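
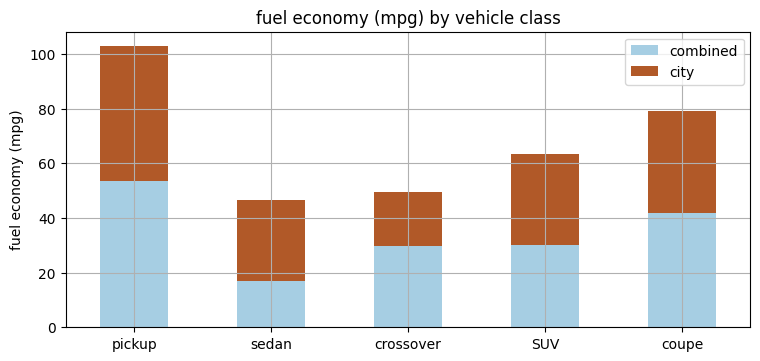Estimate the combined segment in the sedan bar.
≈ 20

combined top ≈ 20, bottom ≈ 0; segment ≈ 20.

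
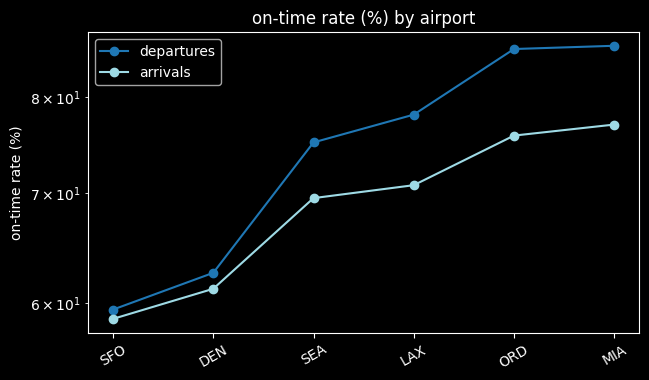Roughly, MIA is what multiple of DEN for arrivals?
≈ 1.25×

MIA ≈ 75, DEN ≈ 60; 75/60 ≈ 1.25.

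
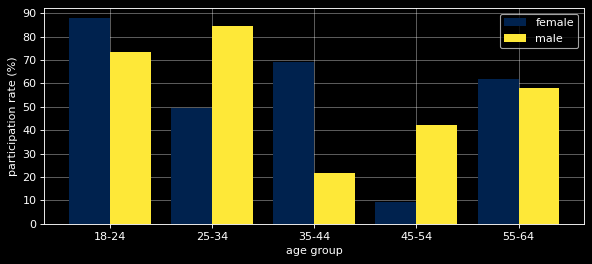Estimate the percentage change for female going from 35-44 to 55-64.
≈ -14.3%

35-44 ≈ 70, 55-64 ≈ 60; (60 − 70) / 70 ≈ -14.3%.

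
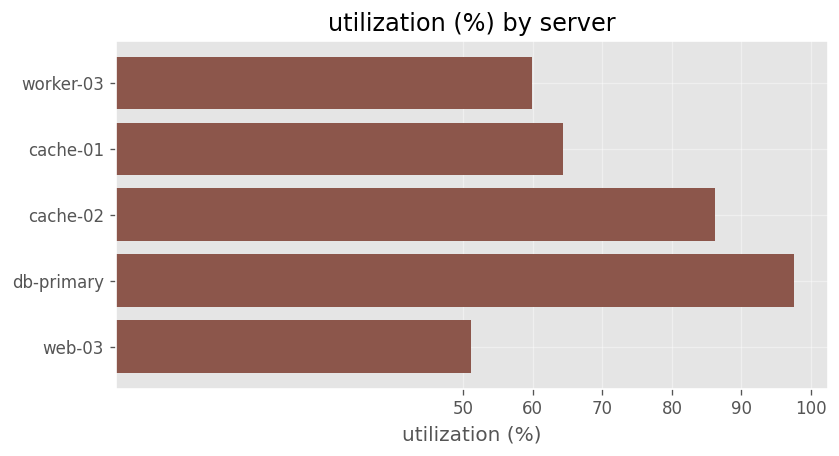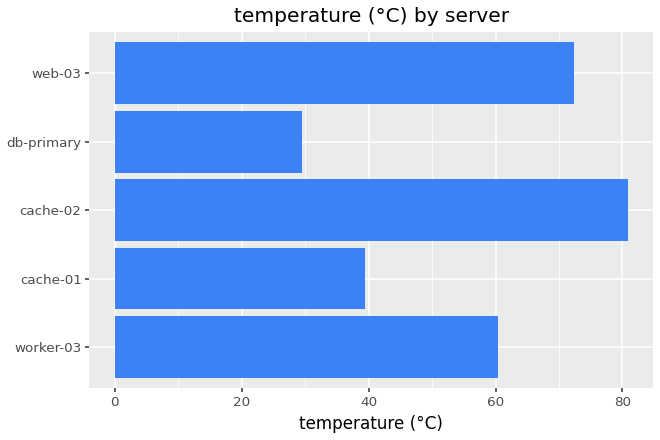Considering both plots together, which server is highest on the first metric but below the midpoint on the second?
db-primary

Chart 2 median temperature (°C) ≈ 60; below-median servers: cache-01, db-primary. Among those, db-primary has the highest utilization (%) (≈ 100).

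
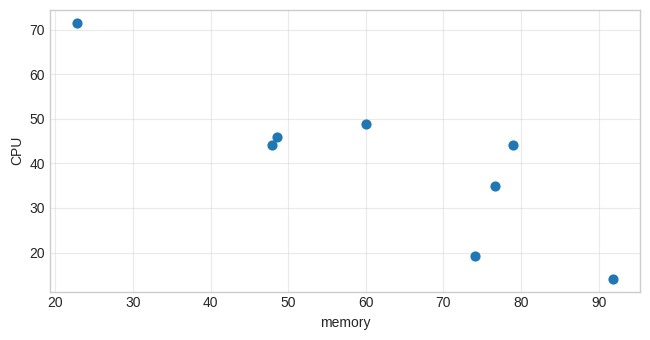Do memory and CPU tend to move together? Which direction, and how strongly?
negative, strong

Points are negatively correlated; strong (|r| ≈ 0.9).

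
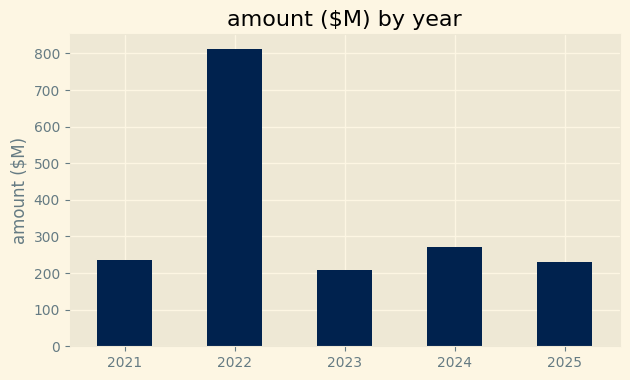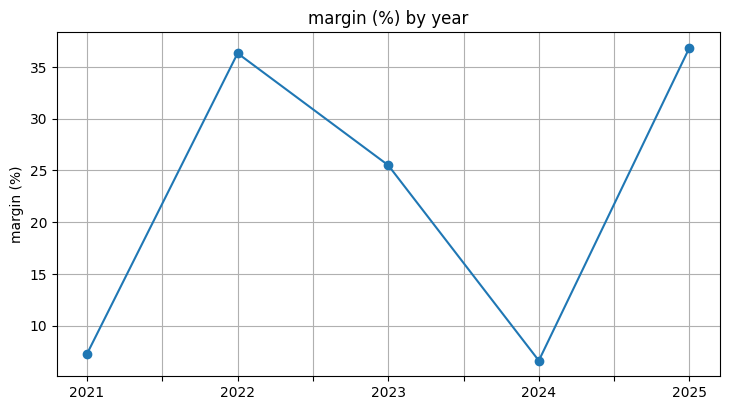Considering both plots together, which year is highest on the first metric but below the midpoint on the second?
2024

Chart 2 median margin (%) ≈ 25; below-median years: 2021, 2024. Among those, 2024 has the highest amount ($M) (≈ 300).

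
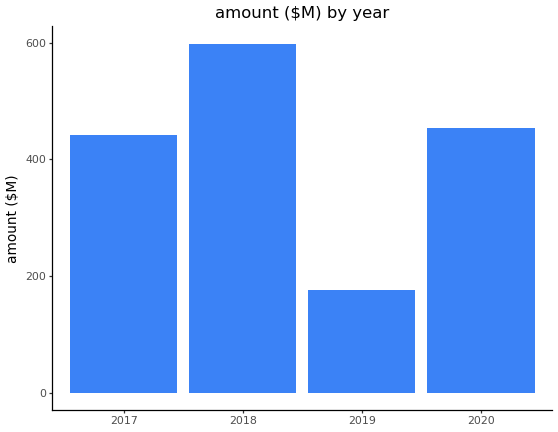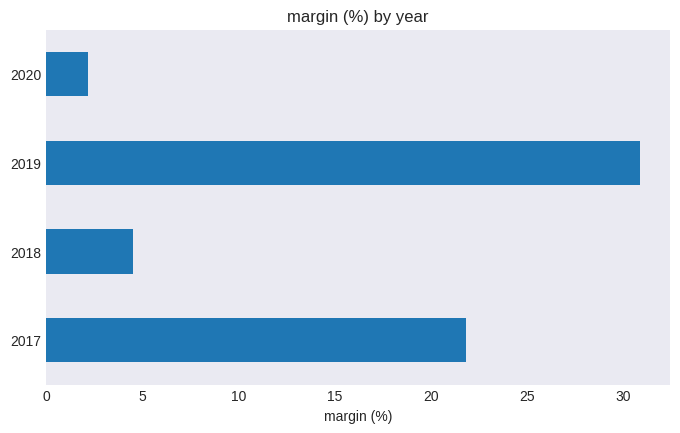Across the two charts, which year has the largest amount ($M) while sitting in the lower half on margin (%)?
Chart 2 median margin (%) ≈ 15; below-median years: 2018, 2020. Among those, 2018 has the highest amount ($M) (≈ 600).

2018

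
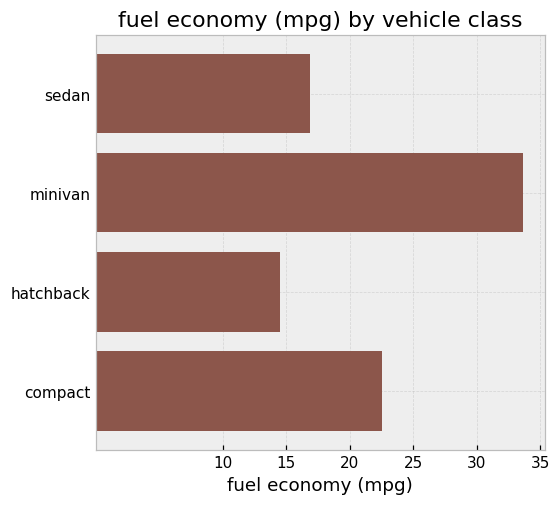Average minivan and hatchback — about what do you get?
≈ 25

(35 + 15) / 2 ≈ 25.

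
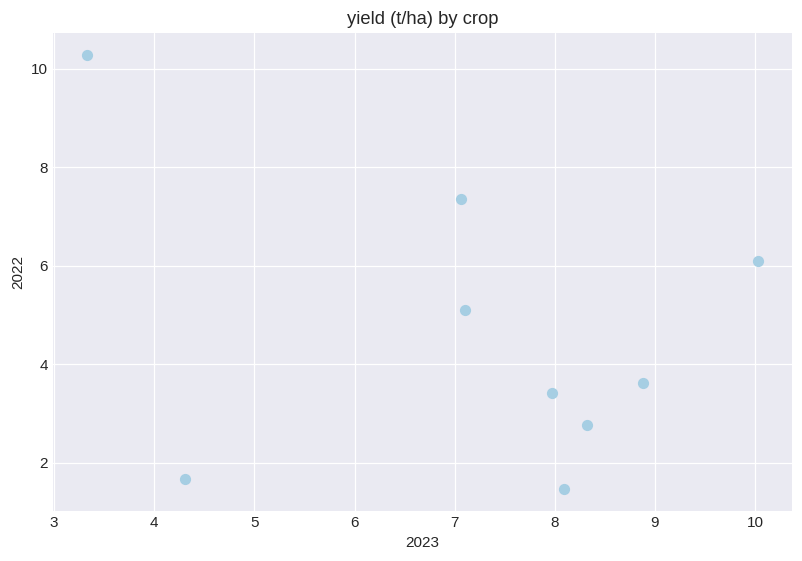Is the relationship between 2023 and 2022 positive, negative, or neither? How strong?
Points are negatively correlated; weak (|r| ≈ 0.3).

negative, weak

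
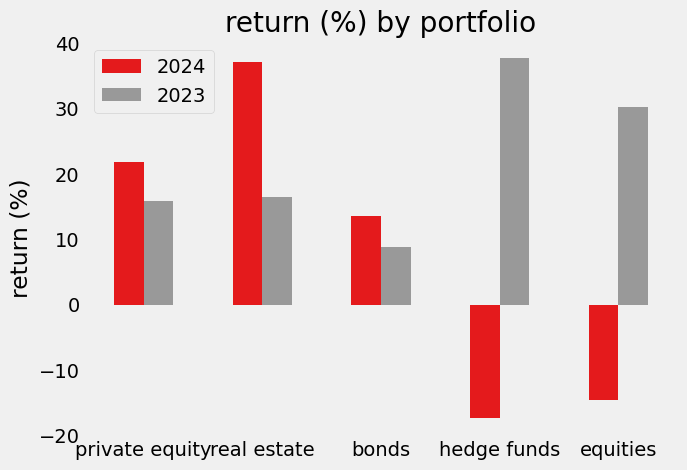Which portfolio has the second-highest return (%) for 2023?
equities

Top 3 for 2023: hedge funds ≈ 40, equities ≈ 30, real estate ≈ 15.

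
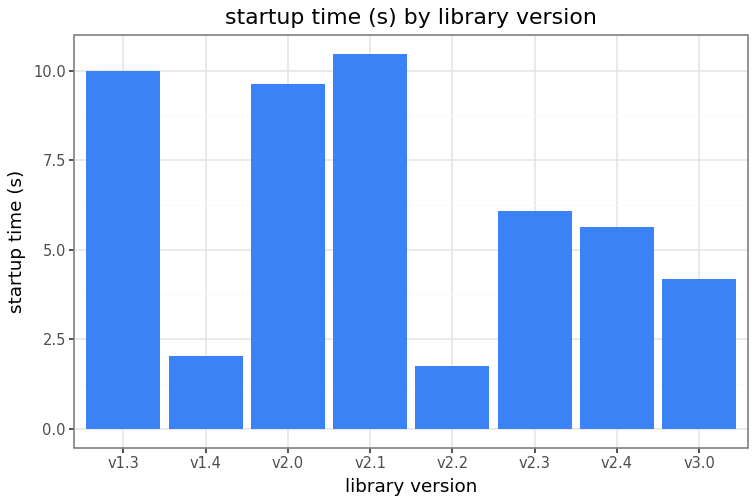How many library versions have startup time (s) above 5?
5

Above 5: v1.3, v2.0, v2.1, v2.3, v2.4.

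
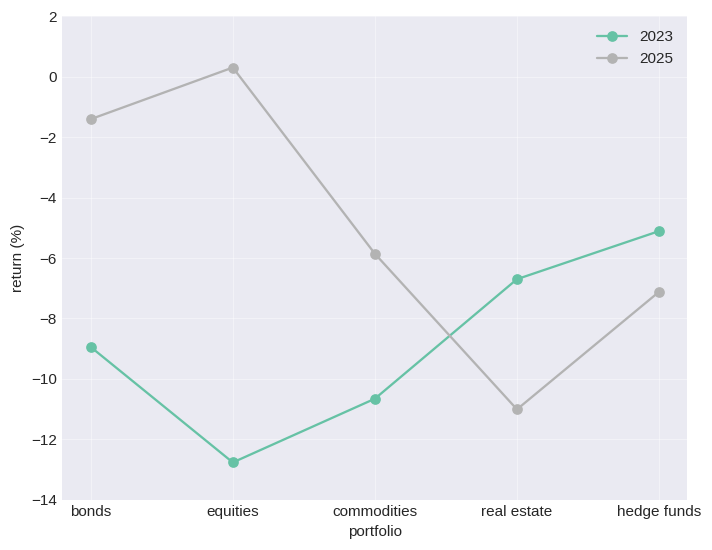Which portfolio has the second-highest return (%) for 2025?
bonds

Top 3 for 2025: equities ≈ 0, bonds ≈ -2, commodities ≈ -6.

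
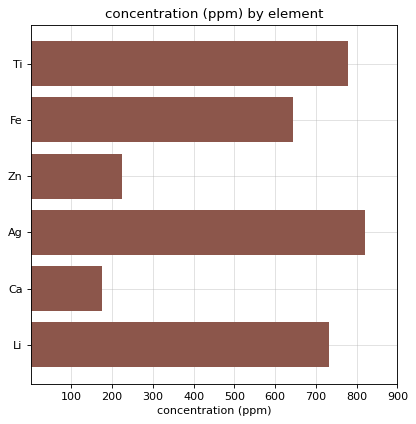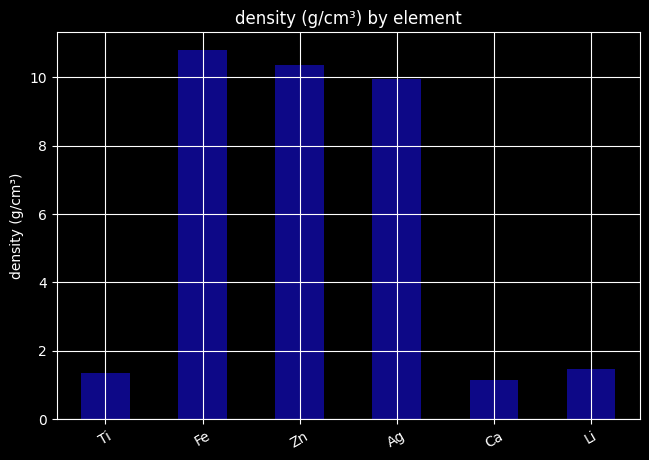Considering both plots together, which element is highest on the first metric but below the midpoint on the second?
Chart 2 median density (g/cm³) ≈ 6; below-median elements: Ti, Ca, Li. Among those, Ti has the highest concentration (ppm) (≈ 800).

Ti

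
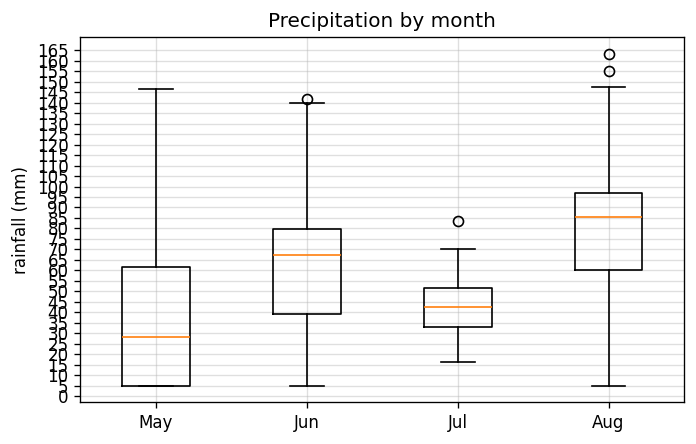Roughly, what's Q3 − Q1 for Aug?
≈ 35

Q3 ≈ 95, Q1 ≈ 60; IQR ≈ 35.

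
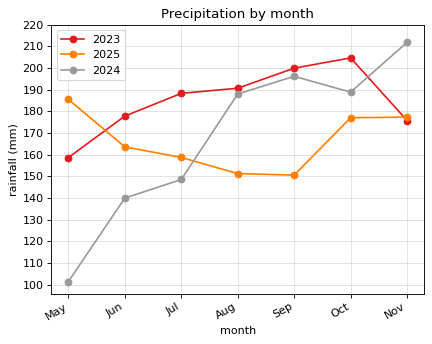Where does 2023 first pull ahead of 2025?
May: 2023 ≈ 160 vs 2025 ≈ 190 (not yet); Jun: 2023 ≈ 180 vs 2025 ≈ 160 (first crossover).

Jun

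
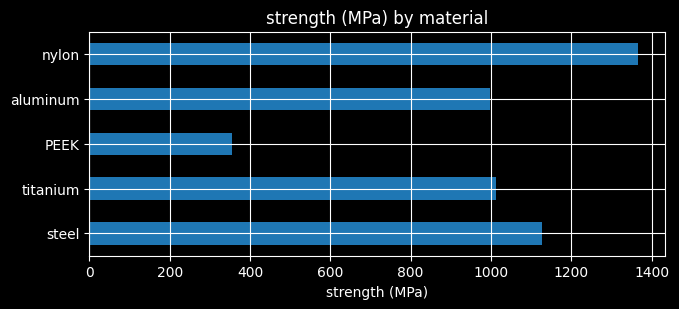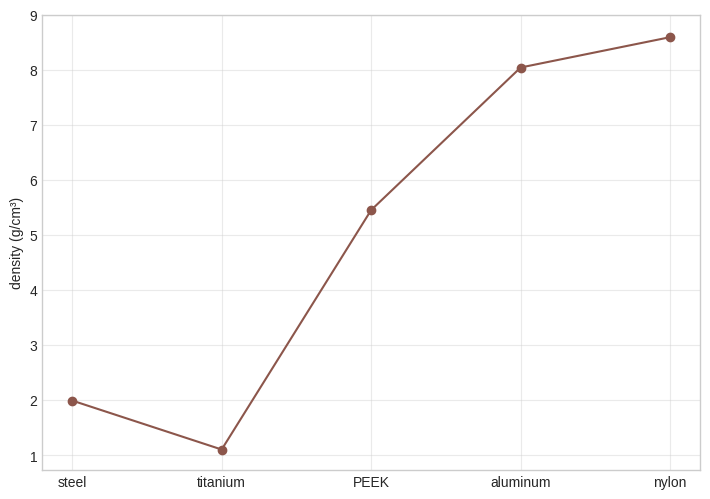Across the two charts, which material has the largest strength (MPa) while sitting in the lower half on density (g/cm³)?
Chart 2 median density (g/cm³) ≈ 5; below-median materials: steel, titanium. Among those, steel has the highest strength (MPa) (≈ 1200).

steel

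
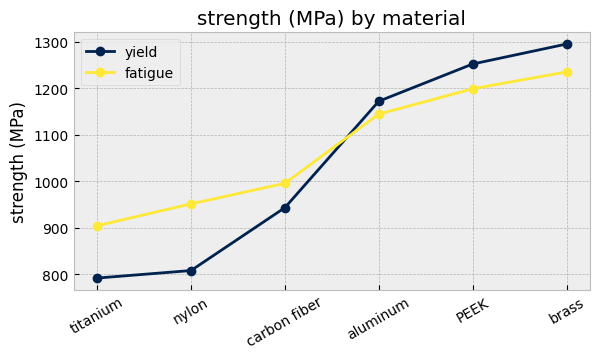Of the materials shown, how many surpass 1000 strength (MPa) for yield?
Above 1000: aluminum, PEEK, brass.

3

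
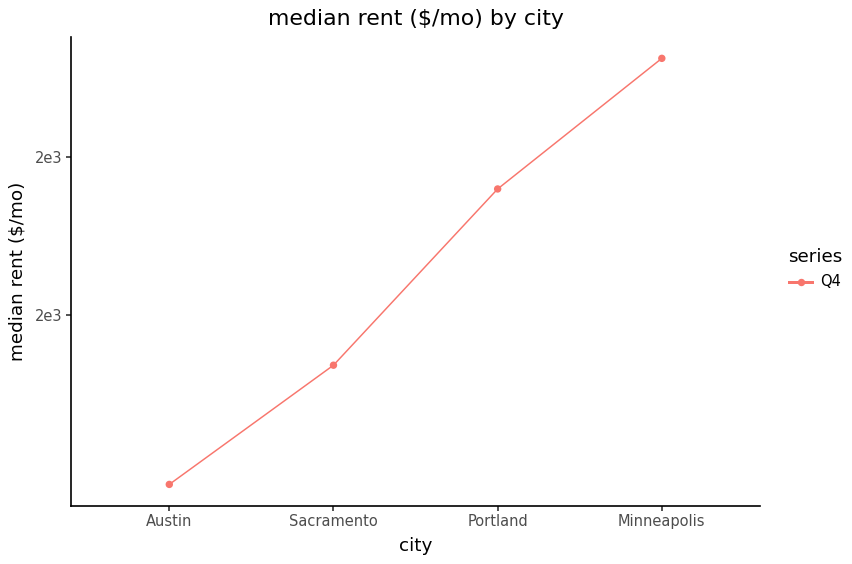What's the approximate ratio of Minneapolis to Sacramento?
≈ 1.71×

Minneapolis ≈ 2400, Sacramento ≈ 1400; 2400/1400 ≈ 1.71.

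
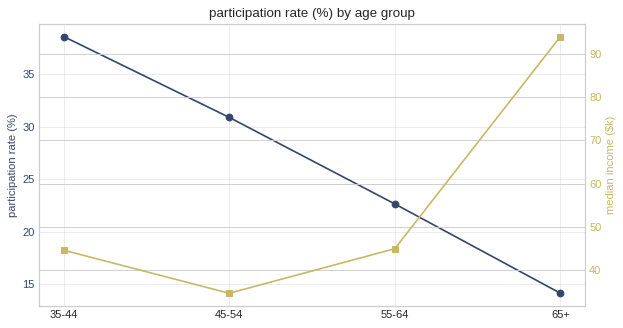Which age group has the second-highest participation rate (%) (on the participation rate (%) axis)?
45-54

Top 3 (on the participation rate (%) axis): 35-44 ≈ 40, 45-54 ≈ 30, 55-64 ≈ 25.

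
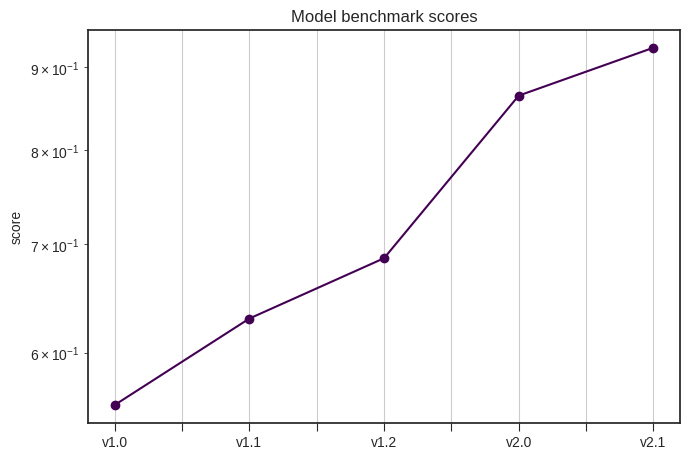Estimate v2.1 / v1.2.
≈ 1.36×

v2.1 ≈ 0.95, v1.2 ≈ 0.70; 0.95/0.70 ≈ 1.36.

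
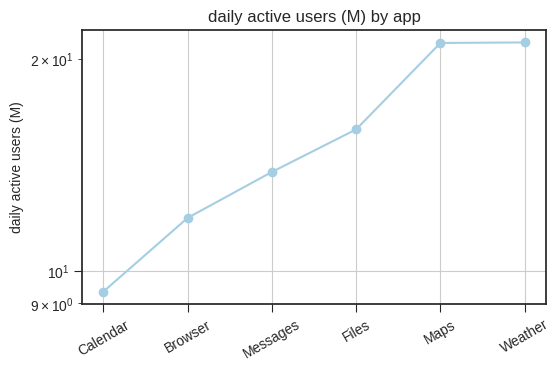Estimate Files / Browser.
≈ 1.33×

Files ≈ 16, Browser ≈ 12; 16/12 ≈ 1.33.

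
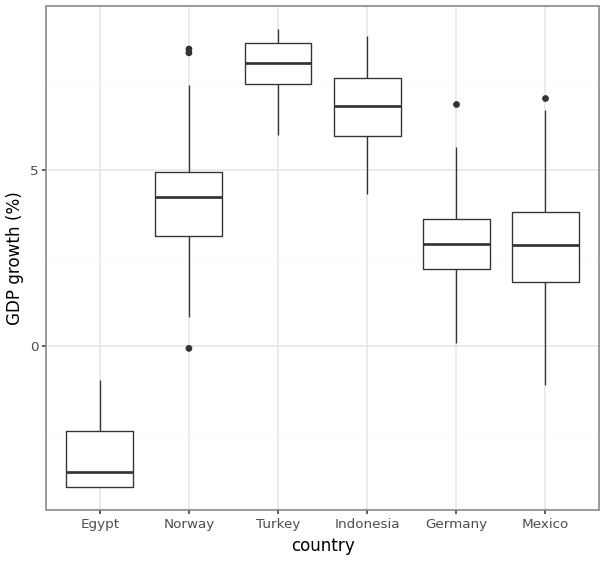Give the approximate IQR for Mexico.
Q3 ≈ 4, Q1 ≈ 2; IQR ≈ 2.

≈ 2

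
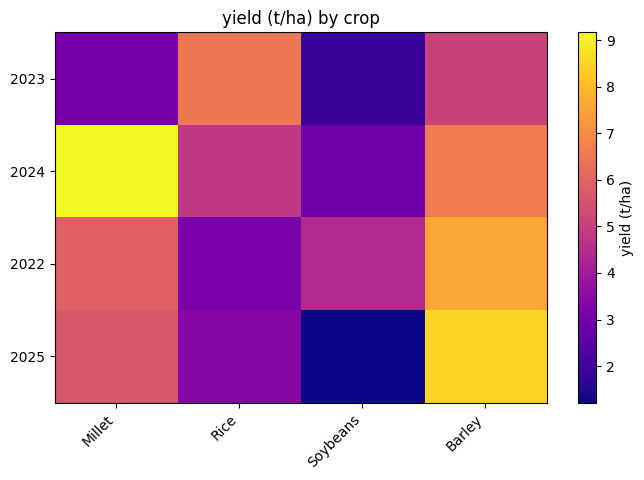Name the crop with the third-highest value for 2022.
Top 4 for 2022: Barley ≈ 8, Millet ≈ 6, Soybeans ≈ 4, Rice ≈ 3.

Soybeans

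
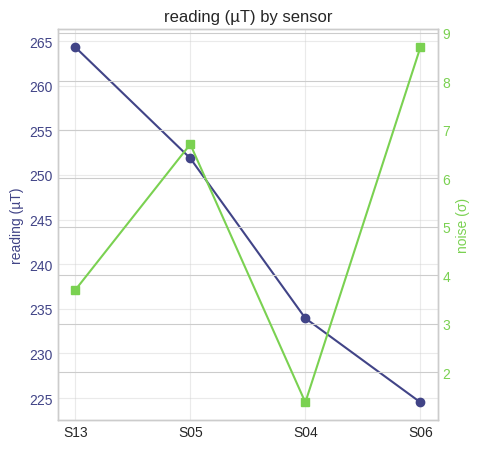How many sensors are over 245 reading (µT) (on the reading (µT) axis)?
Above 245: S13, S05.

2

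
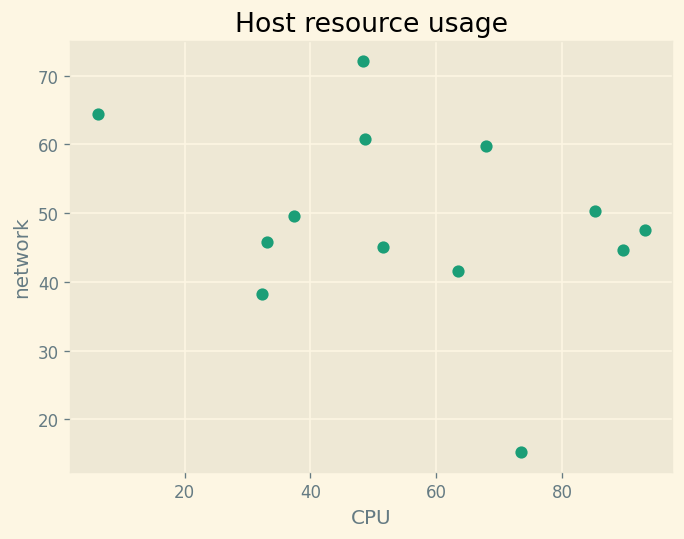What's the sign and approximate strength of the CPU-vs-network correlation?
negative, weak

Points are negatively correlated; weak (|r| ≈ 0.3).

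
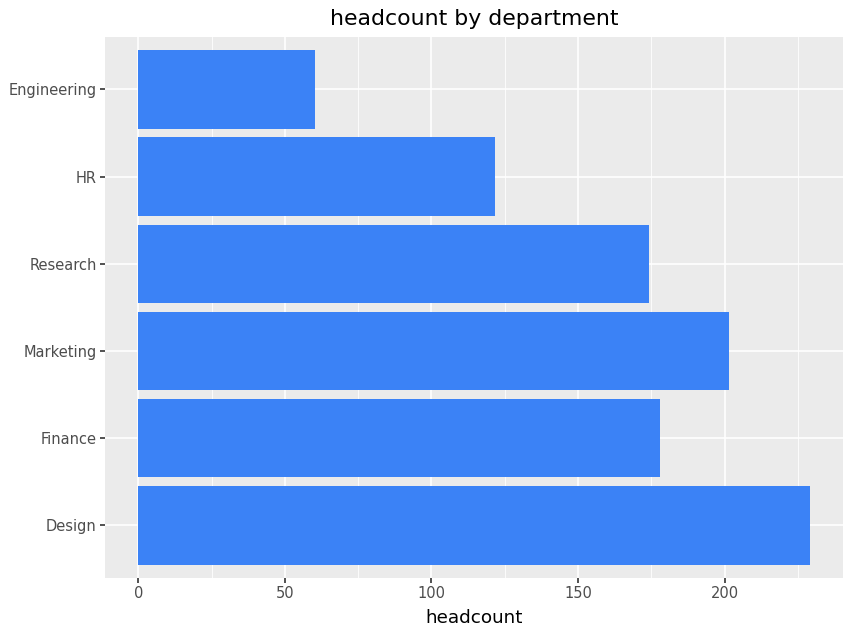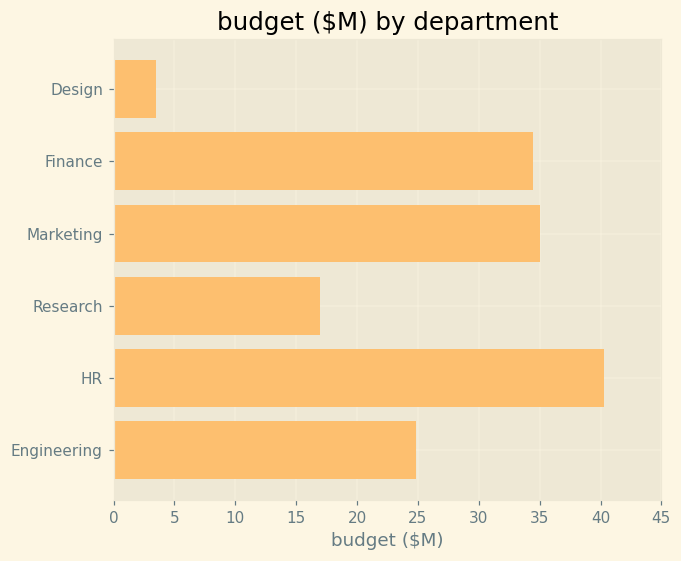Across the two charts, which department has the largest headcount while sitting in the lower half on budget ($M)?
Chart 2 median budget ($M) ≈ 30; below-median departments: Design, Research, Engineering. Among those, Design has the highest headcount (≈ 225).

Design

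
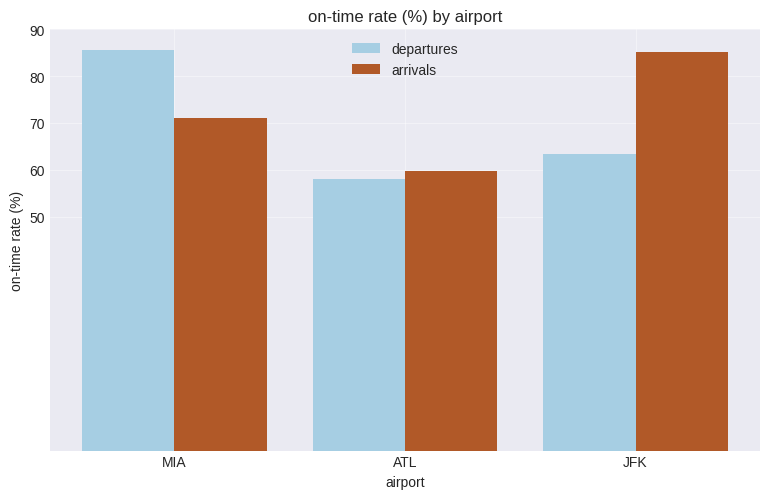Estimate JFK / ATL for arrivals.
JFK ≈ 90, ATL ≈ 60; 90/60 ≈ 1.5.

≈ 1.5×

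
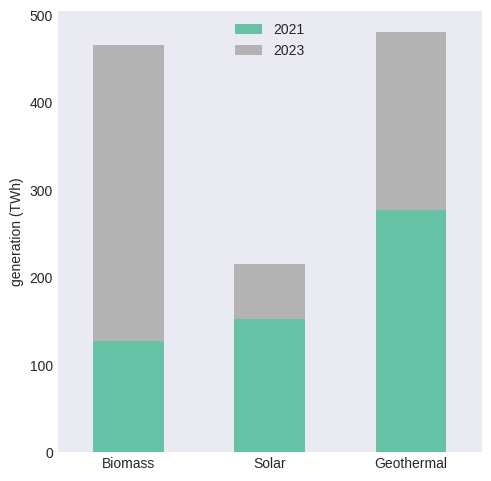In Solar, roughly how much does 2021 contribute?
≈ 150

2021 top ≈ 150, bottom ≈ 0; segment ≈ 150.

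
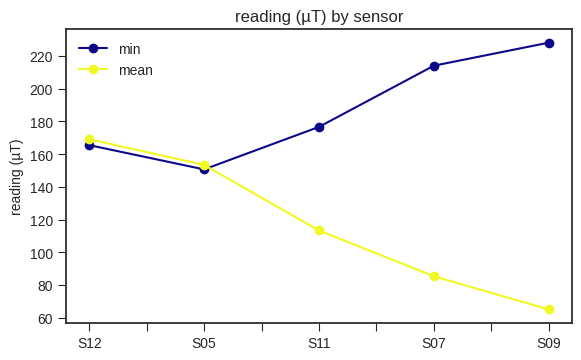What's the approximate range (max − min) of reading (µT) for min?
Max S09 ≈ 220, min S05 ≈ 160; range ≈ 60.

≈ 60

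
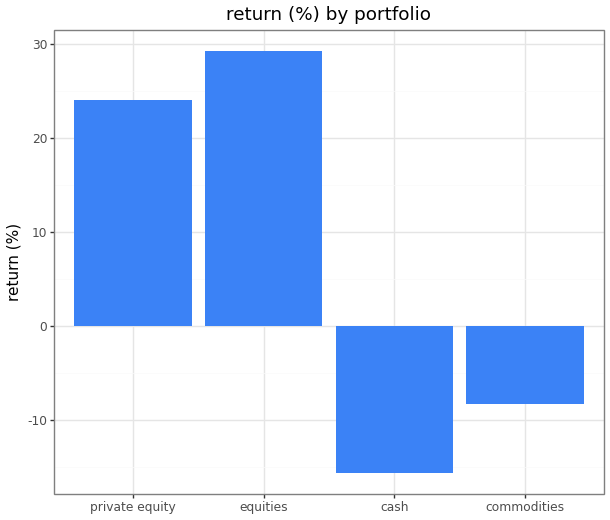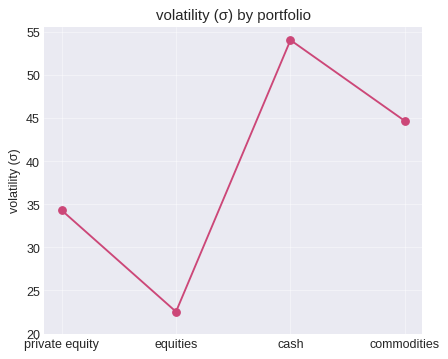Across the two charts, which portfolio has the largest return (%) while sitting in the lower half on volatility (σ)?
Chart 2 median volatility (σ) ≈ 40; below-median portfolios: private equity, equities. Among those, equities has the highest return (%) (≈ 30).

equities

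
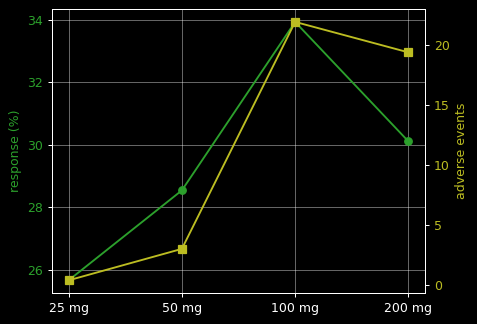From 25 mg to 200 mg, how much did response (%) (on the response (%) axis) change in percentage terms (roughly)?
25 mg ≈ 26, 200 mg ≈ 30; (30 − 26) / 26 ≈ +15.4%.

≈ +15.4%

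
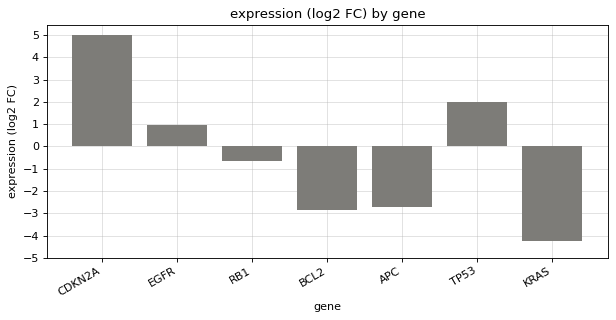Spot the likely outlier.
CDKN2A

CDKN2A ≈ 5; the rest sit between ≈ -4 and ≈ 2.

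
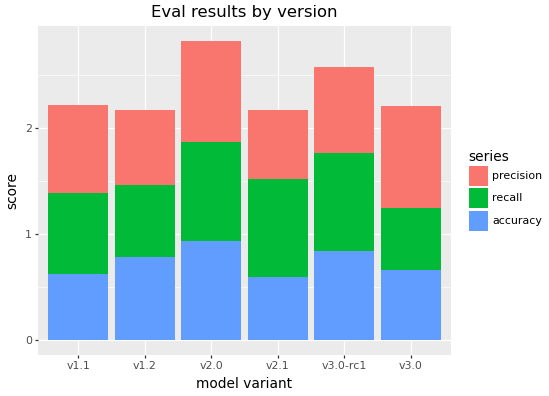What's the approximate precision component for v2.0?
precision top ≈ 3.0, bottom ≈ 2.0; segment ≈ 1.0.

≈ 1.0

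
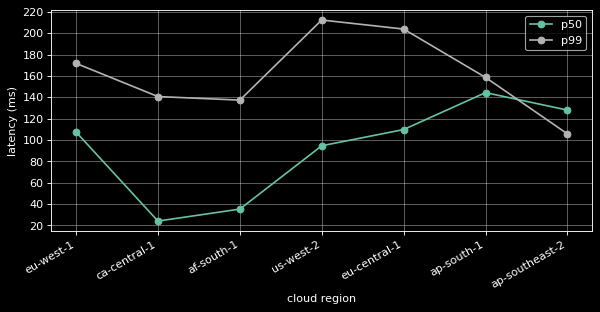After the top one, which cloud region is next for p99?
Top 3 for p99: us-west-2 ≈ 220, eu-central-1 ≈ 200, eu-west-1 ≈ 180.

eu-central-1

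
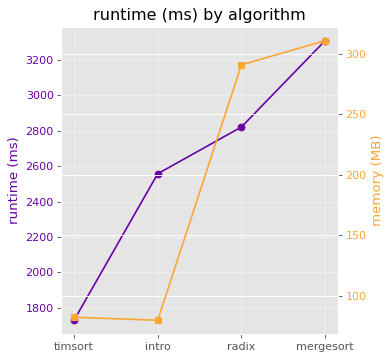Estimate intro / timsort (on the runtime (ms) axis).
intro ≈ 2600, timsort ≈ 1800; 2600/1800 ≈ 1.44.

≈ 1.44×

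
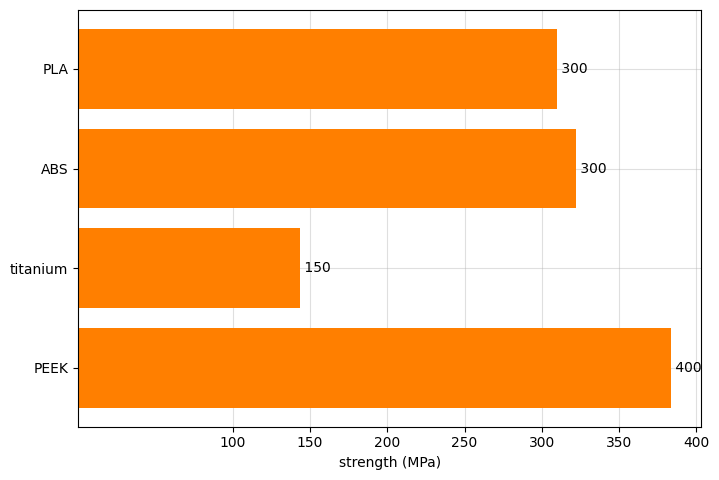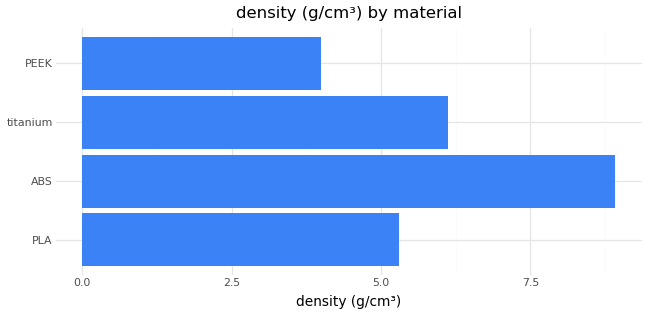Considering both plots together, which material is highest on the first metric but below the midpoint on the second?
Chart 2 median density (g/cm³) ≈ 6; below-median materials: PLA, PEEK. Among those, PEEK has the highest strength (MPa) (≈ 400).

PEEK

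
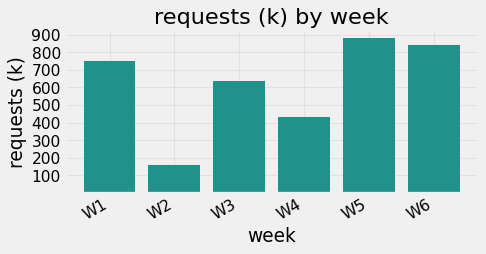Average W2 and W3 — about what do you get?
≈ 400

(200 + 600) / 2 ≈ 400.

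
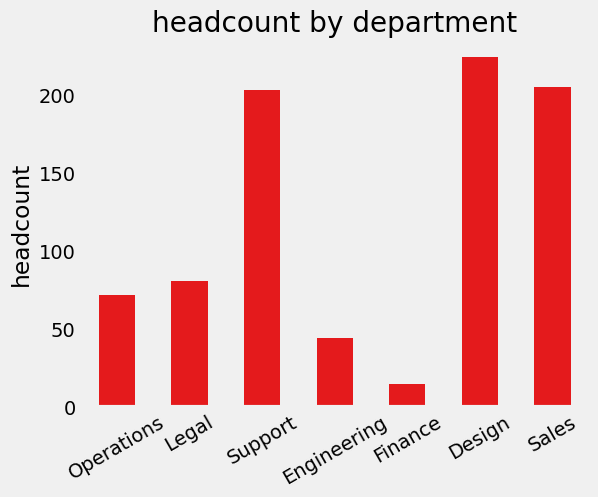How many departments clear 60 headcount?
5

Above 60: Operations, Legal, Support, Design, Sales.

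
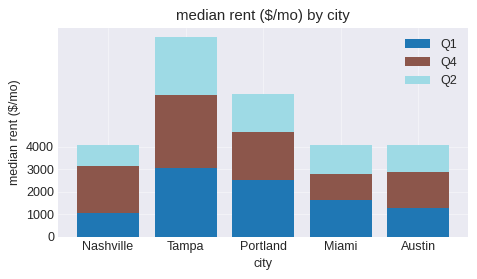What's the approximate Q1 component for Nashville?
≈ 1000

Q1 top ≈ 1000, bottom ≈ 0; segment ≈ 1000.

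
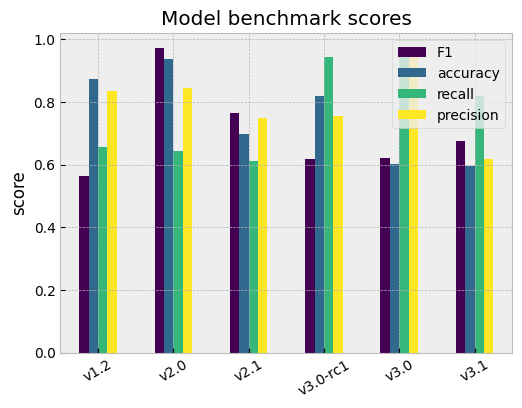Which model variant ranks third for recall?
Top 4 for recall: v3.0 ≈ 1.0, v3.0-rc1 ≈ 0.9, v3.1 ≈ 0.8, v1.2 ≈ 0.7.

v3.1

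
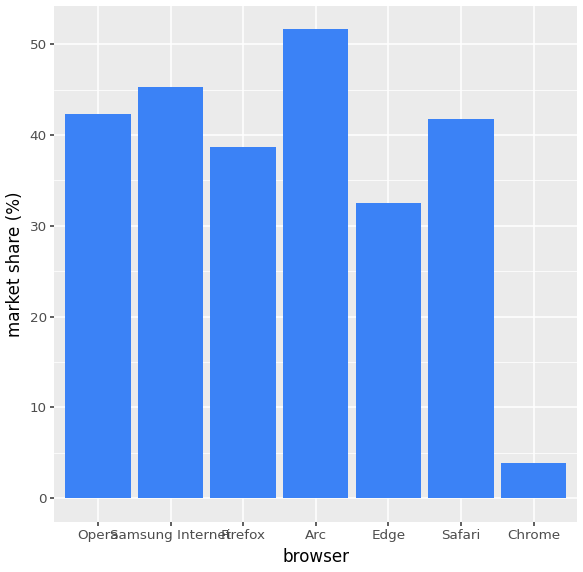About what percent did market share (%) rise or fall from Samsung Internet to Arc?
Samsung Internet ≈ 45, Arc ≈ 50; (50 − 45) / 45 ≈ +11.1%.

≈ +11.1%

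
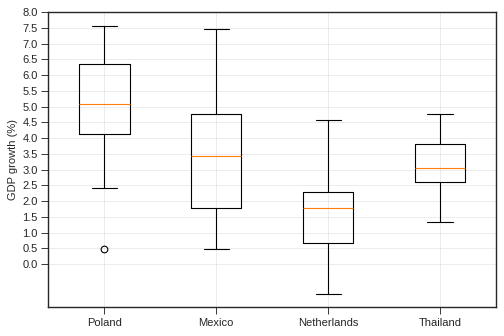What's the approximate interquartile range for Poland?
Q3 ≈ 6.5, Q1 ≈ 4.0; IQR ≈ 2.5.

≈ 2.5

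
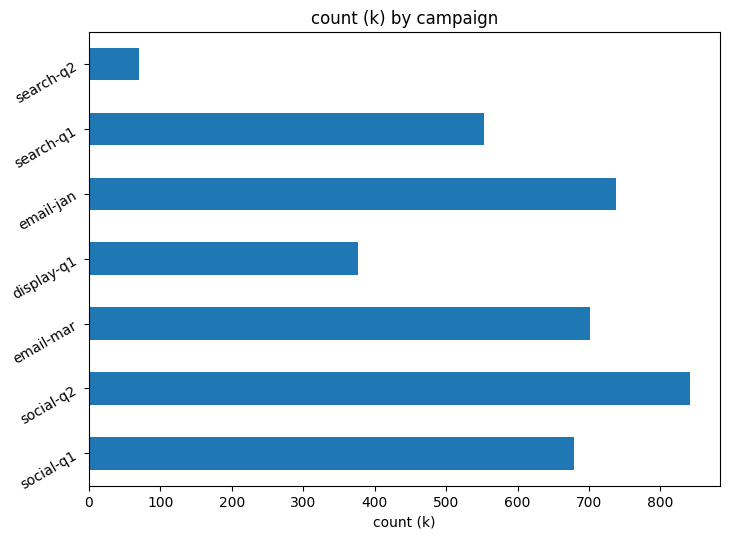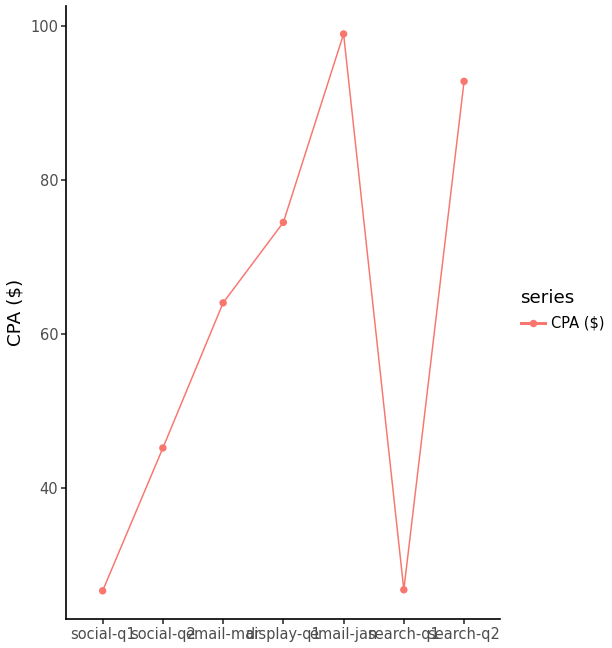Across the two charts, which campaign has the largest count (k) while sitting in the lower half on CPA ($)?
Chart 2 median CPA ($) ≈ 60; below-median campaigns: social-q1, social-q2, search-q1. Among those, social-q2 has the highest count (k) (≈ 800).

social-q2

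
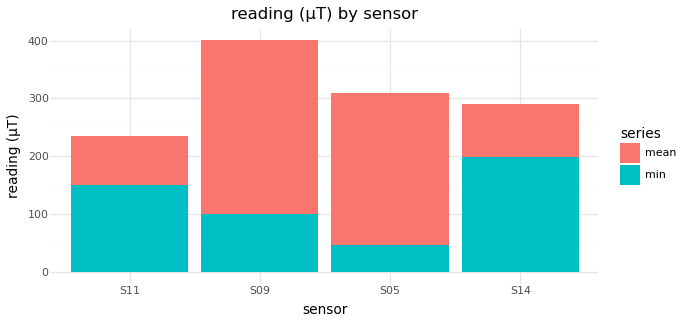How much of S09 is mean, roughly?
mean top ≈ 400, bottom ≈ 100; segment ≈ 300.

≈ 300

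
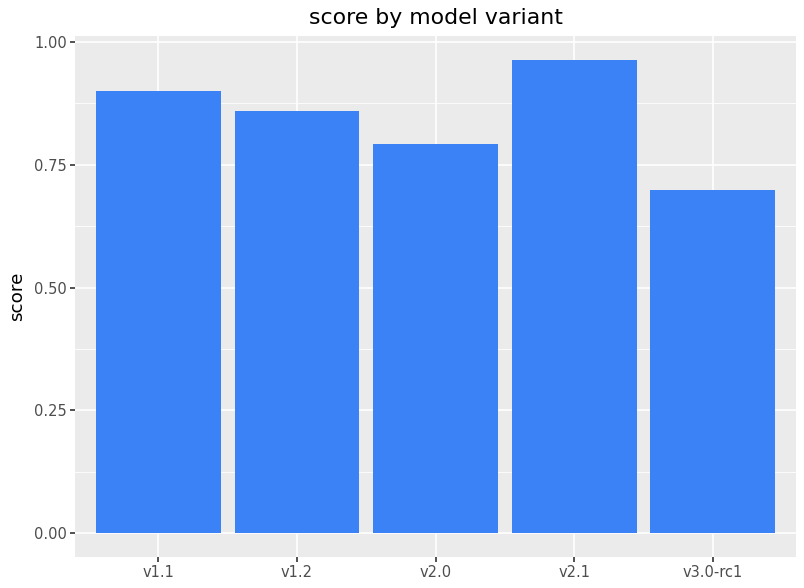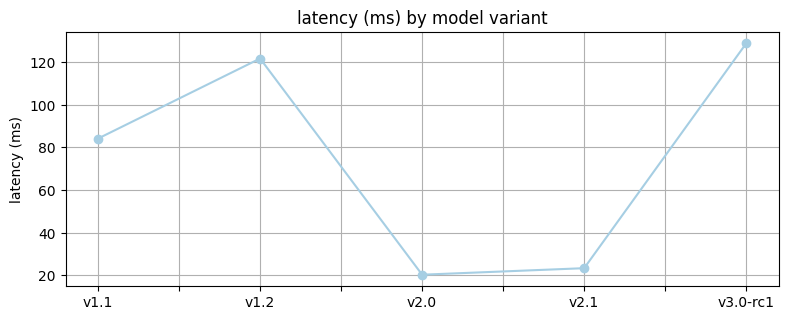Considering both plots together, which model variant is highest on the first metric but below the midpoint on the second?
v2.1

Chart 2 median latency (ms) ≈ 80; below-median model variants: v2.0, v2.1. Among those, v2.1 has the highest score (≈ 1).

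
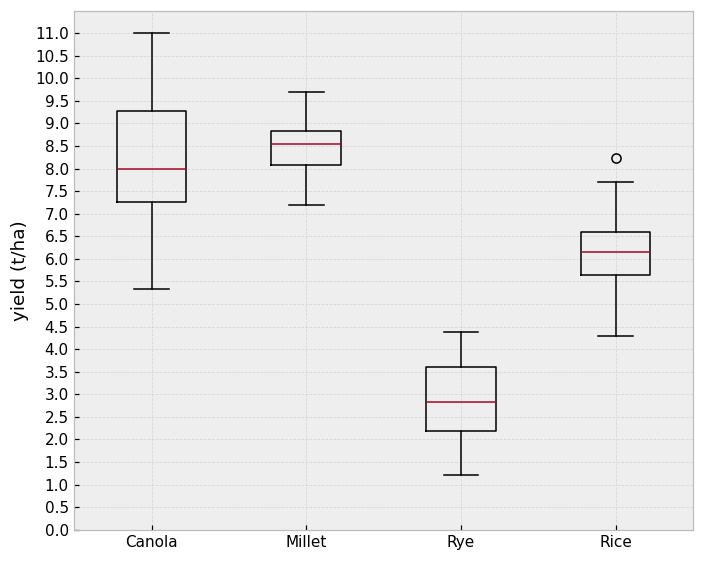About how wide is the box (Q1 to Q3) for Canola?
≈ 2.0

Q3 ≈ 9.5, Q1 ≈ 7.5; IQR ≈ 2.0.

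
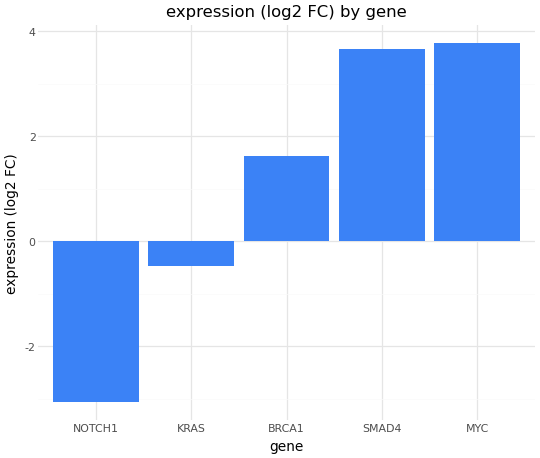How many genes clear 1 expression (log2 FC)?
Above 1: BRCA1, SMAD4, MYC.

3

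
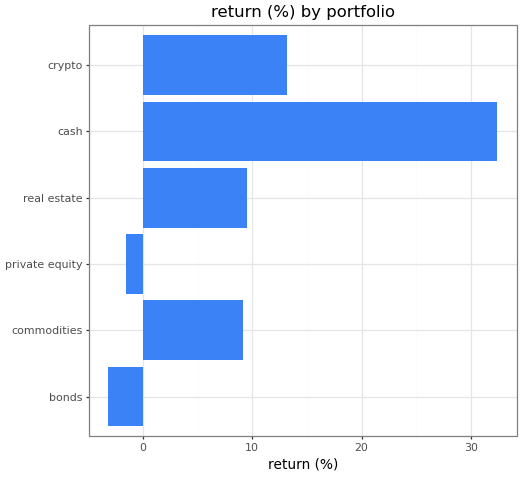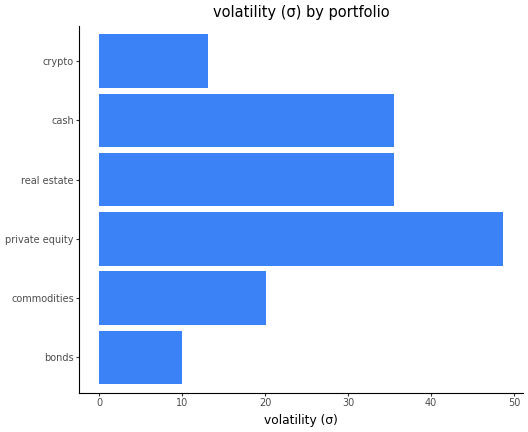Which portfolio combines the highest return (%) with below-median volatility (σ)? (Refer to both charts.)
crypto

Chart 2 median volatility (σ) ≈ 30; below-median portfolios: bonds, commodities, crypto. Among those, crypto has the highest return (%) (≈ 15).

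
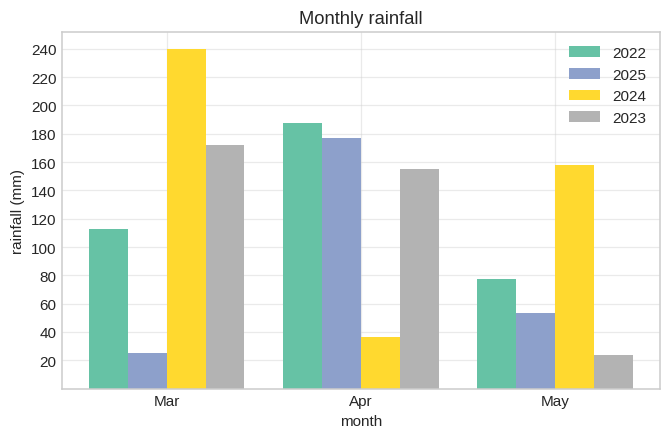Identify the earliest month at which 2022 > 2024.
Apr

Mar: 2022 ≈ 120 vs 2024 ≈ 240 (not yet); Apr: 2022 ≈ 180 vs 2024 ≈ 40 (first crossover).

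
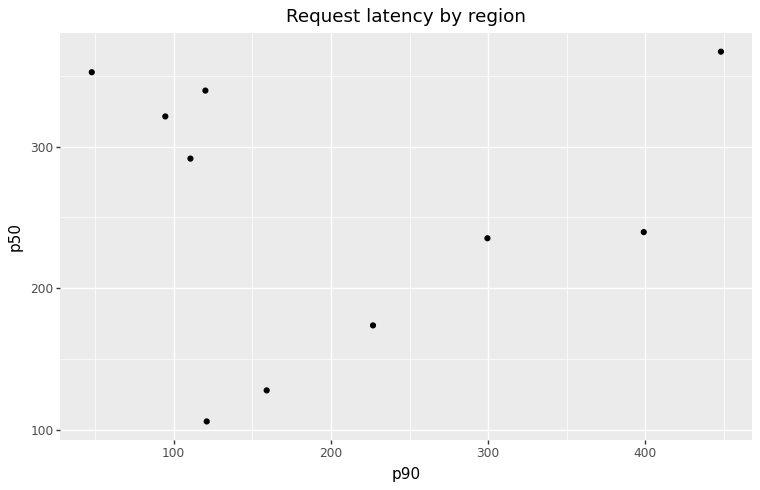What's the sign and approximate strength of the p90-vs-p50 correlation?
no clear correlation

Points are roughly uncorrelated; weak (|r| ≈ 0.0).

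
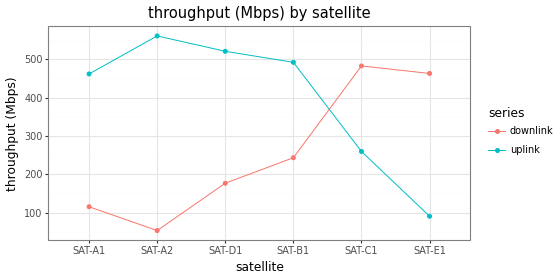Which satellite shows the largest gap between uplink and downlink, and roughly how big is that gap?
SAT-A2: uplink ≈ 550, downlink ≈ 50 → gap ≈ 500. Next-largest (SAT-E1) is only ≈ 350.

SAT-A2, ≈ 500 Mbps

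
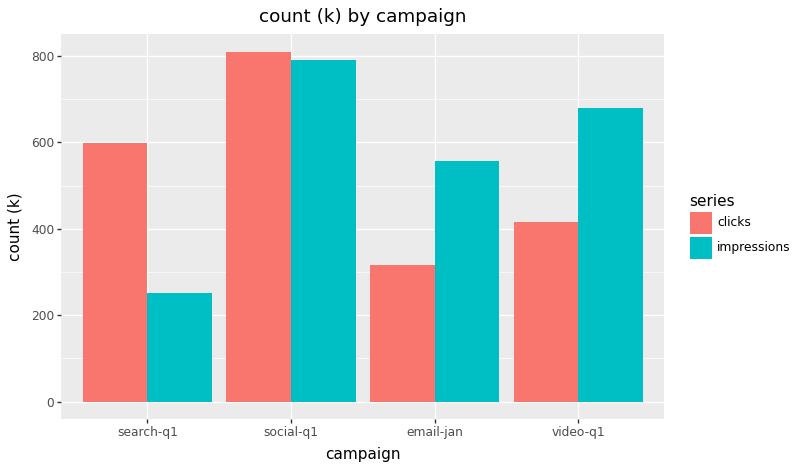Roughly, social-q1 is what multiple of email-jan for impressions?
social-q1 ≈ 800, email-jan ≈ 600; 800/600 ≈ 1.33.

≈ 1.33×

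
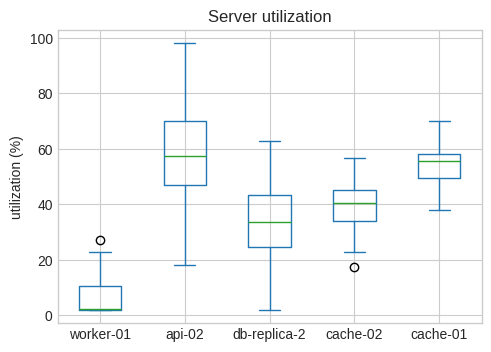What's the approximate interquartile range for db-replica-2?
≈ 20

Q3 ≈ 45, Q1 ≈ 25; IQR ≈ 20.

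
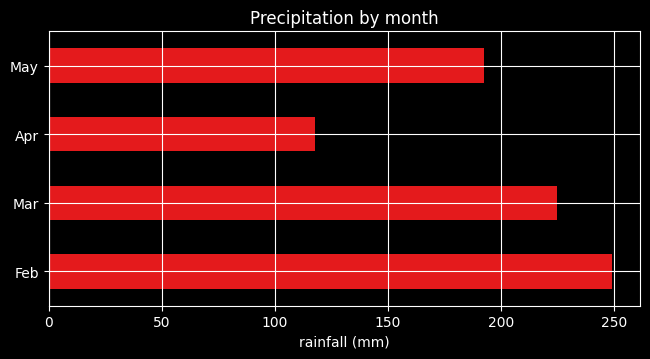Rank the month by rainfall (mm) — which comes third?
Top 4: Feb ≈ 250, Mar ≈ 225, May ≈ 200, Apr ≈ 125.

May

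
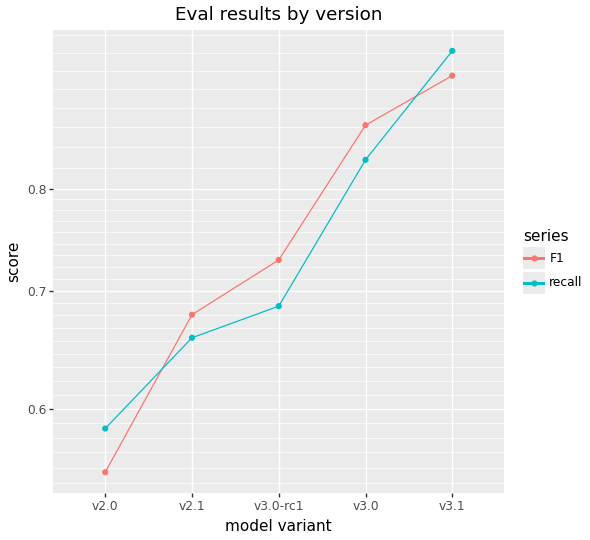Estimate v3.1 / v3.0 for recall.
≈ 1.12×

v3.1 ≈ 0.95, v3.0 ≈ 0.85; 0.95/0.85 ≈ 1.12.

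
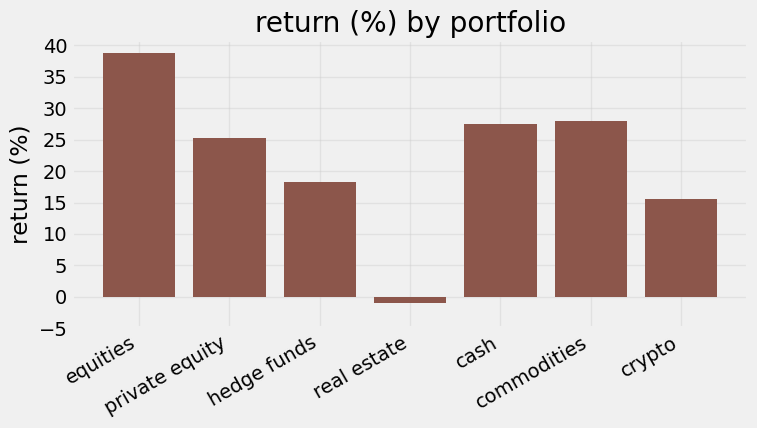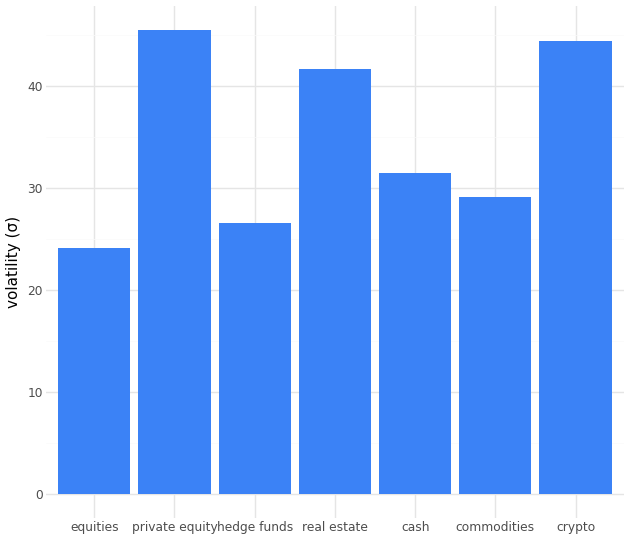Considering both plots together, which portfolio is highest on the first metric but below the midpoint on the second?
equities

Chart 2 median volatility (σ) ≈ 30; below-median portfolios: equities, hedge funds, commodities. Among those, equities has the highest return (%) (≈ 40).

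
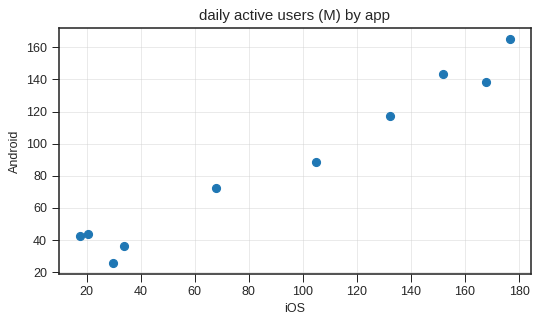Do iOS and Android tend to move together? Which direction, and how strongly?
Points are positively correlated; strong (|r| ≈ 1.0).

positive, strong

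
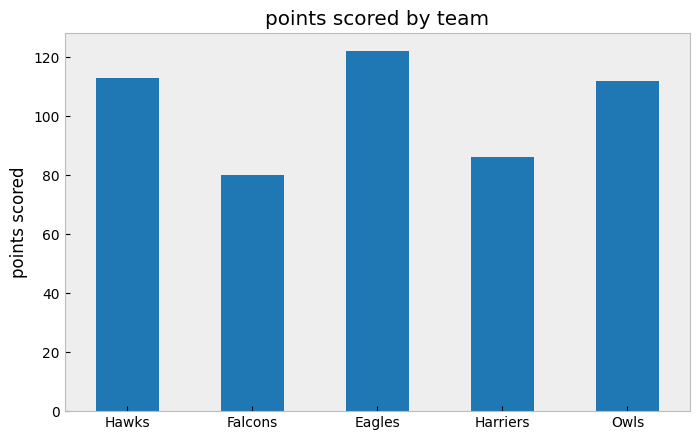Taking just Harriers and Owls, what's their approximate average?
≈ 100

(80 + 120) / 2 ≈ 100.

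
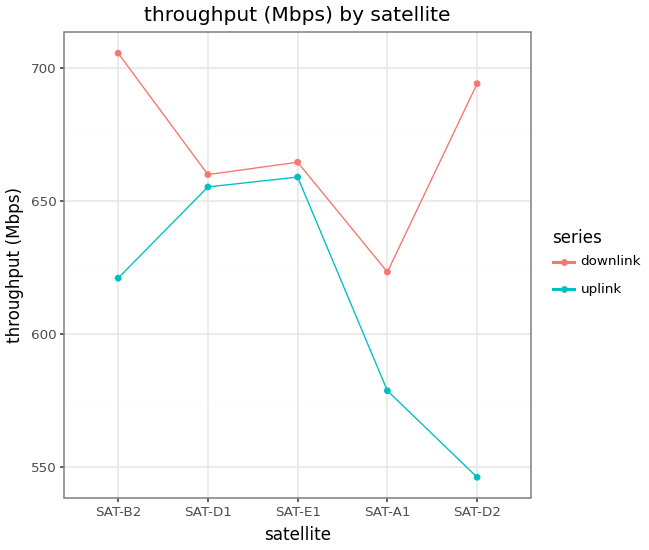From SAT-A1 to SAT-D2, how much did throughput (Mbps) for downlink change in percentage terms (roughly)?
≈ +12.9%

SAT-A1 ≈ 620, SAT-D2 ≈ 700; (700 − 620) / 620 ≈ +12.9%.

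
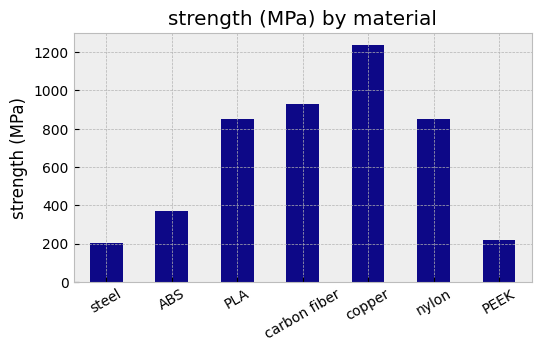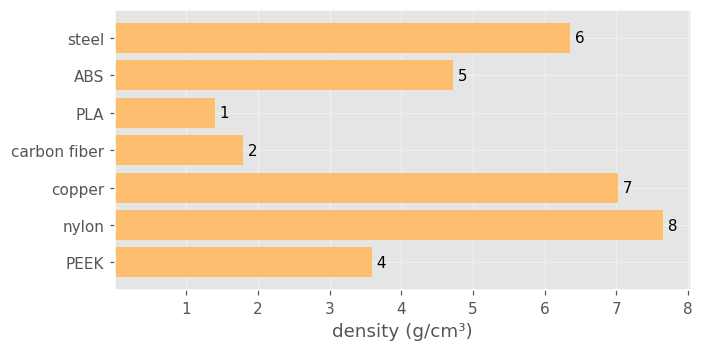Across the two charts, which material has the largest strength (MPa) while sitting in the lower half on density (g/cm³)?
carbon fiber

Chart 2 median density (g/cm³) ≈ 5; below-median materials: PLA, carbon fiber, PEEK. Among those, carbon fiber has the highest strength (MPa) (≈ 1000).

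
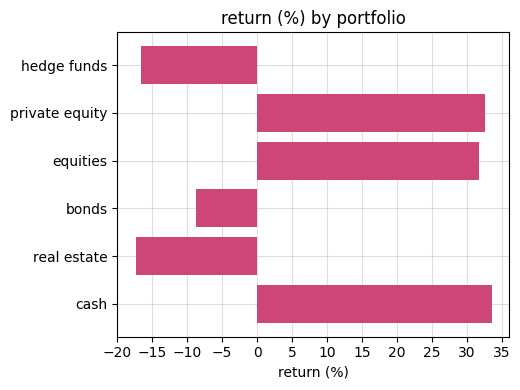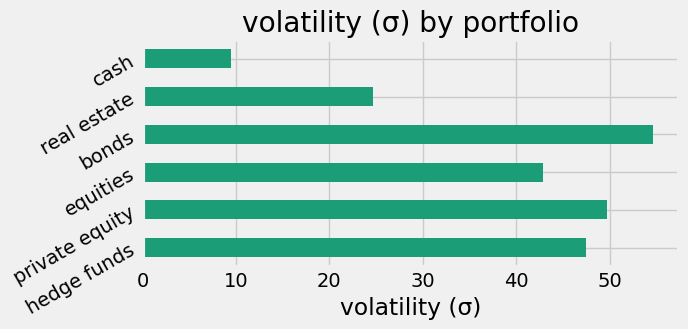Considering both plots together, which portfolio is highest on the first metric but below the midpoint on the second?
cash

Chart 2 median volatility (σ) ≈ 50; below-median portfolios: equities, real estate, cash. Among those, cash has the highest return (%) (≈ 35).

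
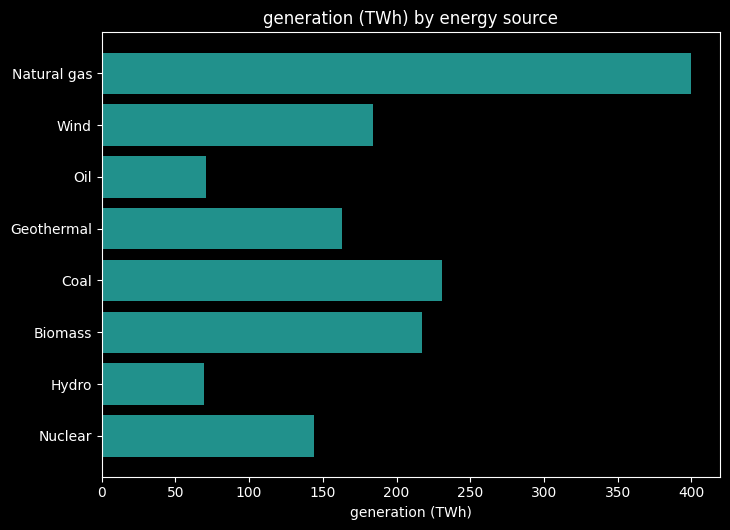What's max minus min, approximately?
≈ 350

Max Natural gas ≈ 400, min Hydro ≈ 50; range ≈ 350.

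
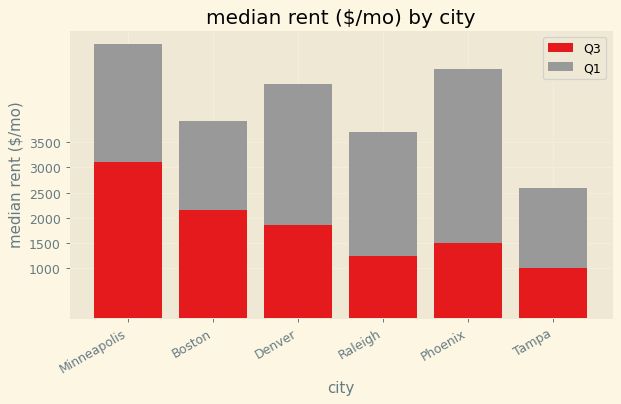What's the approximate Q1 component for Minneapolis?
≈ 2500

Q1 top ≈ 5500, bottom ≈ 3000; segment ≈ 2500.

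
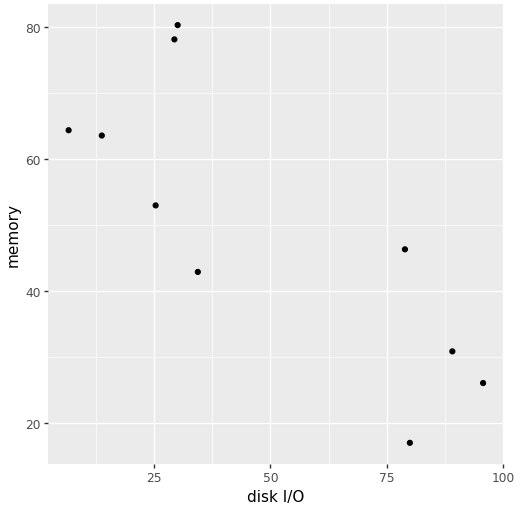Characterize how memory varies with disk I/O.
negative, strong

Points are negatively correlated; strong (|r| ≈ 0.8).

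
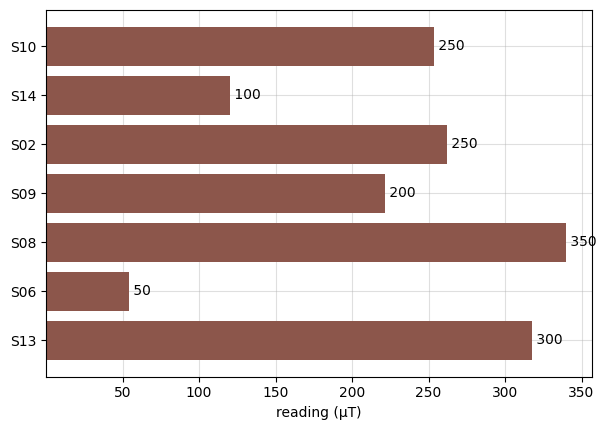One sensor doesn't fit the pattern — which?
S06

S06 ≈ 50; the rest sit between ≈ 100 and ≈ 350.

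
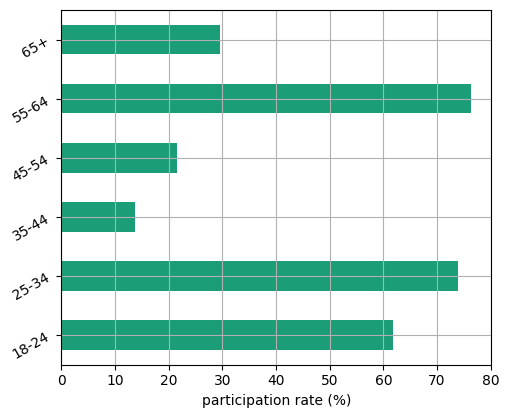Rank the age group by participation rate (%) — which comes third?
18-24

Top 4: 55-64 ≈ 80, 25-34 ≈ 70, 18-24 ≈ 60, 65+ ≈ 30.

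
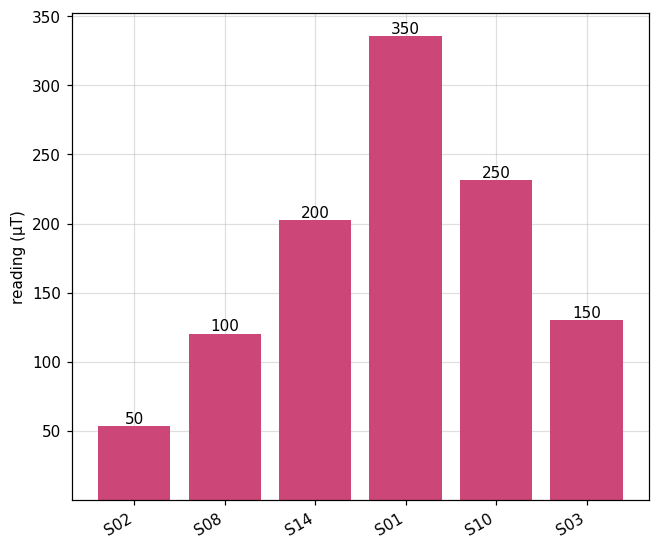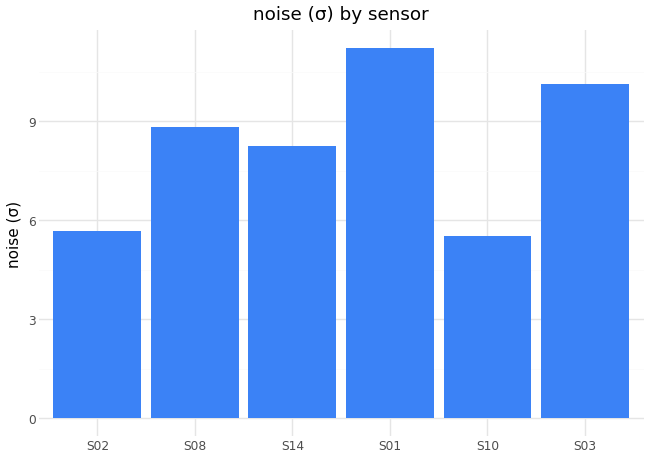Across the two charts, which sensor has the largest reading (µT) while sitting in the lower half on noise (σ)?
Chart 2 median noise (σ) ≈ 8; below-median sensors: S02, S14, S10. Among those, S10 has the highest reading (µT) (≈ 250).

S10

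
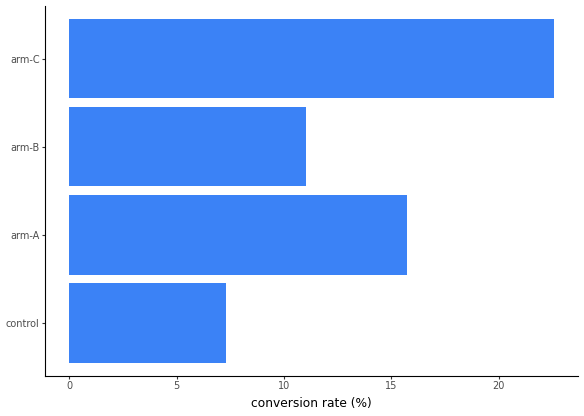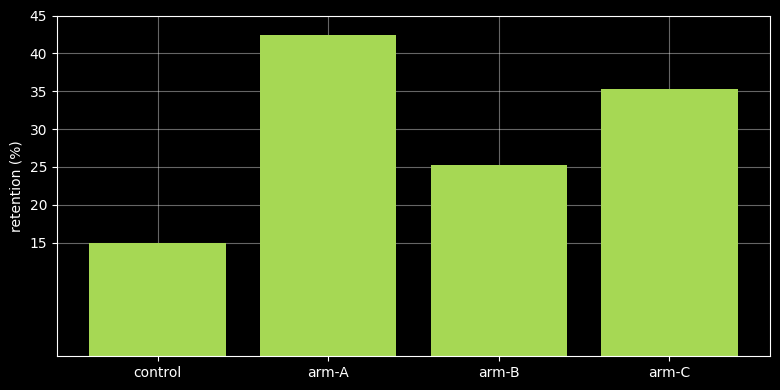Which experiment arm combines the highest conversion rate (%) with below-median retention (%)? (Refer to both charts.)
arm-B

Chart 2 median retention (%) ≈ 30; below-median experiment arms: control, arm-B. Among those, arm-B has the highest conversion rate (%) (≈ 10).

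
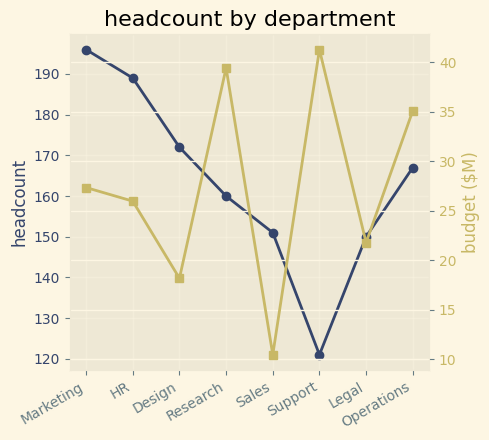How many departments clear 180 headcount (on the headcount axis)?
Above 180: Marketing, HR.

2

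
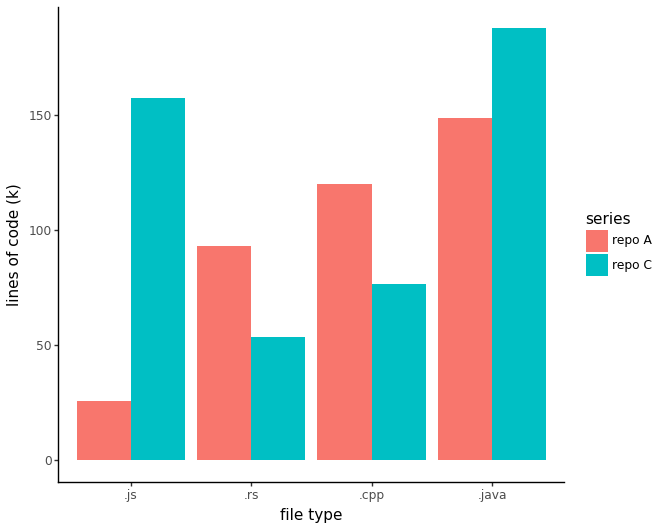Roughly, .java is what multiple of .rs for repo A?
≈ 1.4×

.java ≈ 140, .rs ≈ 100; 140/100 ≈ 1.4.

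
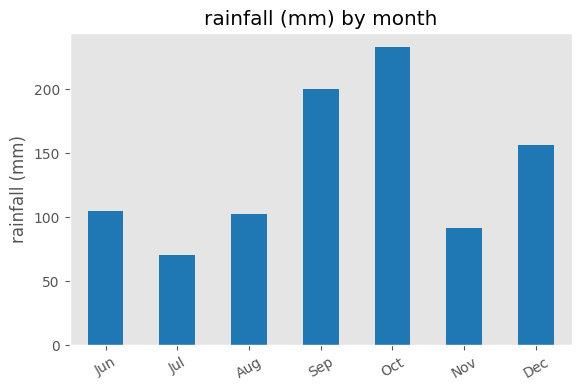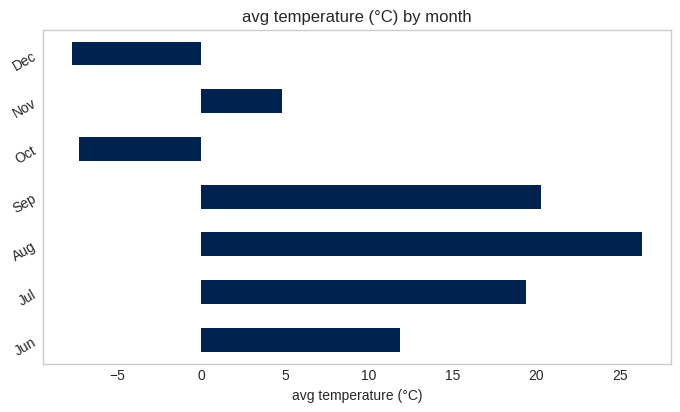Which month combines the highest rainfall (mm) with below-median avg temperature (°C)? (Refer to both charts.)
Oct

Chart 2 median avg temperature (°C) ≈ 10; below-median months: Oct, Nov, Dec. Among those, Oct has the highest rainfall (mm) (≈ 225).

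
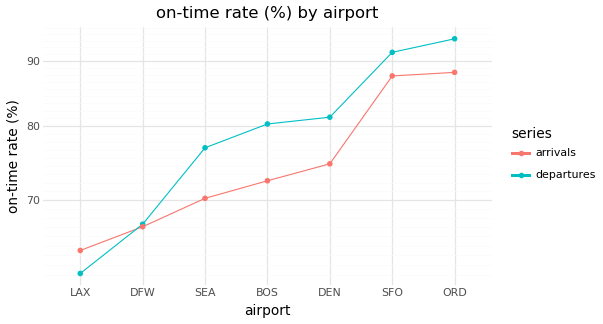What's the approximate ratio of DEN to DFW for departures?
DEN ≈ 80, DFW ≈ 65; 80/65 ≈ 1.23.

≈ 1.23×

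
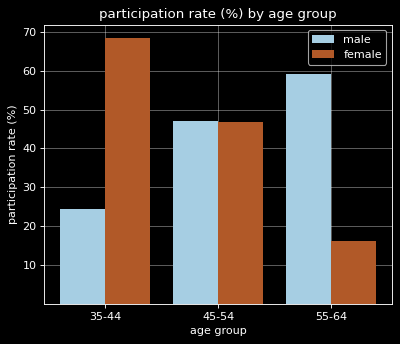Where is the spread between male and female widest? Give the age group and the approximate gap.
35-44: male ≈ 20, female ≈ 70 → gap ≈ 50. Next-largest (55-64) is only ≈ 40.

35-44, ≈ 50 %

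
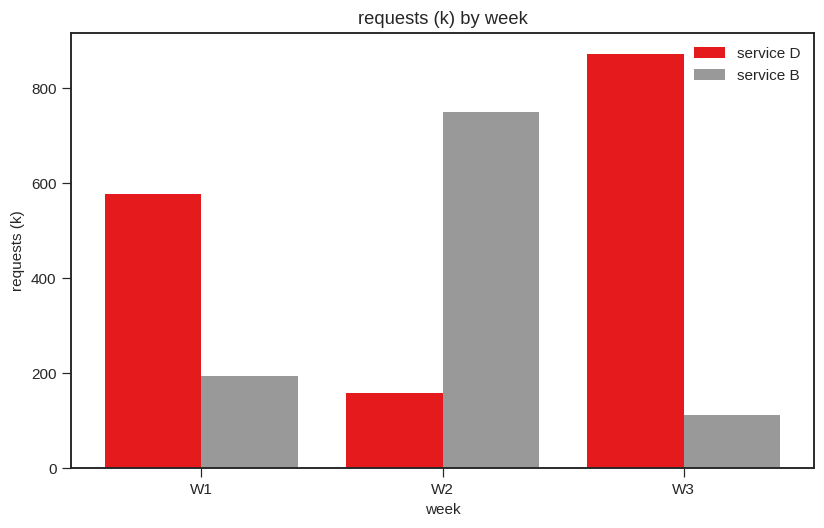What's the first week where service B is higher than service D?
W2

W1: service B ≈ 200 vs service D ≈ 600 (not yet); W2: service B ≈ 800 vs service D ≈ 200 (first crossover).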